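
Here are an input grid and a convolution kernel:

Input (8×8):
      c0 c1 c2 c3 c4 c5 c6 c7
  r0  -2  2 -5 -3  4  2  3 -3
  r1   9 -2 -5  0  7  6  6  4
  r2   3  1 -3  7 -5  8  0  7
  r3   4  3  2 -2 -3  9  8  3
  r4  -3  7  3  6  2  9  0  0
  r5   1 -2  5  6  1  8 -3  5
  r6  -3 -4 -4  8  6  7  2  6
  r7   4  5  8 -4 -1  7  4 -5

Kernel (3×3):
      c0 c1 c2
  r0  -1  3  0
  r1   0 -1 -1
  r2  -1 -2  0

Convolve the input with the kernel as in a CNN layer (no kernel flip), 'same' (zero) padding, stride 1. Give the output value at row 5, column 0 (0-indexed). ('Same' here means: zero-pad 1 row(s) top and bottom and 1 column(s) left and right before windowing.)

The receptive field on the zero-padded input at this output position is [0 -3 7 / 0 1 -2 / 0 -3 -4]. Elementwise product with the kernel and sum: 0·-1 + -3·3 + 1·-1 + -2·-1 + 0·-1 + -3·-2.

-2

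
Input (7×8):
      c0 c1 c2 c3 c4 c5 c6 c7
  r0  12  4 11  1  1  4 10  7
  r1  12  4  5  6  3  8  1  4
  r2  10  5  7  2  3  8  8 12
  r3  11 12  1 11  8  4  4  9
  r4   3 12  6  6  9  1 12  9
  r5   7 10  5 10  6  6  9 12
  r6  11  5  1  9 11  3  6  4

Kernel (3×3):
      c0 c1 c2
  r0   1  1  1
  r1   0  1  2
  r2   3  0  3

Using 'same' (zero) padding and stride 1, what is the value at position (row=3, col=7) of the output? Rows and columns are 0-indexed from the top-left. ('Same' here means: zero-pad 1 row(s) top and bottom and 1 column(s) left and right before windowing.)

The receptive field on the zero-padded input at this output position is [8 12 0 / 4 9 0 / 12 9 0]. Elementwise product with the kernel and sum: 8·1 + 12·1 + 0·1 + 9·1 + 0·2 + 12·3 + 0·3.

65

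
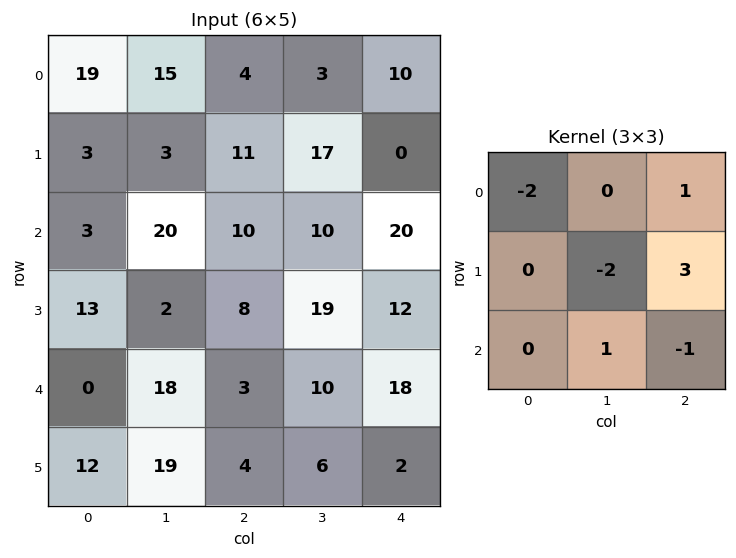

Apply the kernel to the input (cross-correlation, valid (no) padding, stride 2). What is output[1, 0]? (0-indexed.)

39

The receptive field on the input at this output position is [3 20 10 / 13 2 8 / 0 18 3]. Elementwise product with the kernel and sum: 3·-2 + 10·1 + 2·-2 + 8·3 + 18·1 + 3·-1.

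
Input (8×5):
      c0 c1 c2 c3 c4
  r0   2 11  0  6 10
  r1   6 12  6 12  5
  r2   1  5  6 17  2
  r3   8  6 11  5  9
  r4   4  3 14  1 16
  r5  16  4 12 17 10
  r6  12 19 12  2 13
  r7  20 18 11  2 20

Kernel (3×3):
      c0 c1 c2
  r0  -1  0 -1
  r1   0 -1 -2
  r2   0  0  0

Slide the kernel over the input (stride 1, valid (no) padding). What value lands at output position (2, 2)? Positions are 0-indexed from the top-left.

-31

The receptive field on the input at this output position is [6 17 2 / 11 5 9 / 14 1 16]. Elementwise product with the kernel and sum: 6·-1 + 2·-1 + 5·-1 + 9·-2.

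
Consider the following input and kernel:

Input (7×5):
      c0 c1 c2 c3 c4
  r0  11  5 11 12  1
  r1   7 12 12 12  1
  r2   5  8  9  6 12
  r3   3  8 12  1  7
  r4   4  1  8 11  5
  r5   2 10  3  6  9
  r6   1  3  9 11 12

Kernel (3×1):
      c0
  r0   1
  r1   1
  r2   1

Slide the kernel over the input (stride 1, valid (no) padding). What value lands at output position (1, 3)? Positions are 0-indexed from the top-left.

19

The receptive field on the input at this output position is [12 / 6 / 1]. Elementwise product with the kernel and sum: 12·1 + 6·1 + 1·1.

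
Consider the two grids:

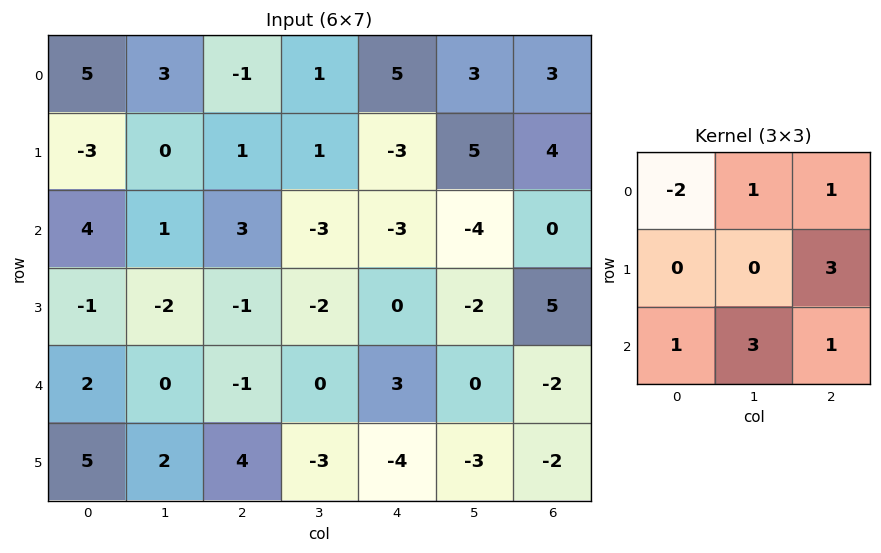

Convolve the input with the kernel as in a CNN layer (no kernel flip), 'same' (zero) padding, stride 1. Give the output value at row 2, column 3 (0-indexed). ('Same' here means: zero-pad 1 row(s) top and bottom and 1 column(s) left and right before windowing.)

-20

The receptive field on the zero-padded input at this output position is [1 1 -3 / 3 -3 -3 / -1 -2 0]. Elementwise product with the kernel and sum: 1·-2 + 1·1 + -3·1 + -3·3 + -1·1 + -2·3 + 0·1.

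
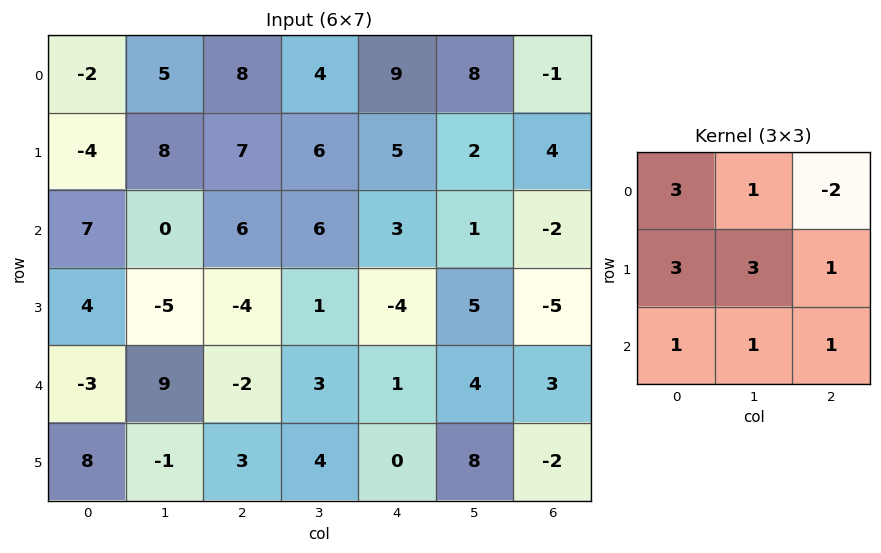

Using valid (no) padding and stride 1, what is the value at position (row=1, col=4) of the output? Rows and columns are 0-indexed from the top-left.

The receptive field on the input at this output position is [5 2 4 / 3 1 -2 / -4 5 -5]. Elementwise product with the kernel and sum: 5·3 + 2·1 + 4·-2 + 3·3 + 1·3 + -2·1 + -4·1 + 5·1 + -5·1.

15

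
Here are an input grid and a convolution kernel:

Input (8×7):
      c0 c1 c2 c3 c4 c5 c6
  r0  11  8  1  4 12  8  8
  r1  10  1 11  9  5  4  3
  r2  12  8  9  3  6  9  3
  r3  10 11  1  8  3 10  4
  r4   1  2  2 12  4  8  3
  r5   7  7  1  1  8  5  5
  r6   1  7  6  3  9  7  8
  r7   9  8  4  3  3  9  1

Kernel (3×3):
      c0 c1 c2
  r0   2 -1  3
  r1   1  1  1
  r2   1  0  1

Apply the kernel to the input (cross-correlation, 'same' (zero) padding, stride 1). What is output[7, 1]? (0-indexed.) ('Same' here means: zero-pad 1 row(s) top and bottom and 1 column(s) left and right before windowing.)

34

The receptive field on the zero-padded input at this output position is [1 7 6 / 9 8 4 / 0 0 0]. Elementwise product with the kernel and sum: 1·2 + 7·-1 + 6·3 + 9·1 + 8·1 + 4·1 + 0·1 + 0·1.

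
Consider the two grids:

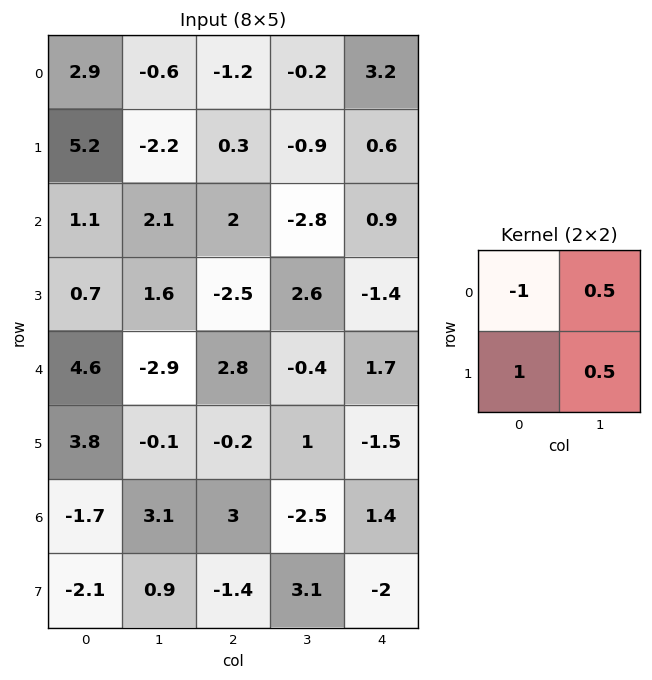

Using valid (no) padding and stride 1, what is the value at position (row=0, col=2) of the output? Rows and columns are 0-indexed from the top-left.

The receptive field on the input at this output position is [-1.2 -0.2 / 0.3 -0.9]. Elementwise product with the kernel and sum: -1.2·-1 + -0.2·0.5 + 0.3·1 + -0.9·0.5.

0.95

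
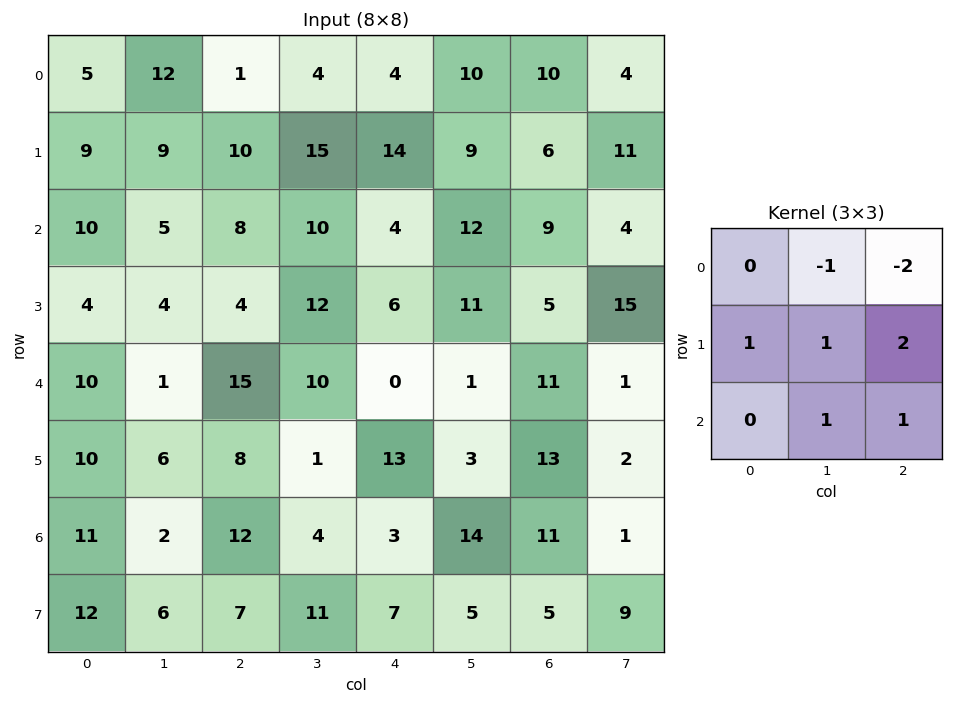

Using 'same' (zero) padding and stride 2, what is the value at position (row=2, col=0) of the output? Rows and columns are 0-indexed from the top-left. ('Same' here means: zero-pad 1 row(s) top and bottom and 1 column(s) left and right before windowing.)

16

The receptive field on the zero-padded input at this output position is [0 4 4 / 0 10 1 / 0 10 6]. Elementwise product with the kernel and sum: 4·-1 + 4·-2 + 0·1 + 10·1 + 1·2 + 10·1 + 6·1.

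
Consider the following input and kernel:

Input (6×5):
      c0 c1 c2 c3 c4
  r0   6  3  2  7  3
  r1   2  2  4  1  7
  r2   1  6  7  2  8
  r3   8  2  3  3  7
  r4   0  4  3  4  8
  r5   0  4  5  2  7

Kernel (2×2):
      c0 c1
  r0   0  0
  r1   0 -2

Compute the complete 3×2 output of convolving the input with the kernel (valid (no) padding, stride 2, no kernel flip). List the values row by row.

-4 -2
-4 -6
-8 -4

Output[0,0]: The receptive field on the input at this output position is [6 3 / 2 2]. Elementwise product with the kernel and sum: 2·-2.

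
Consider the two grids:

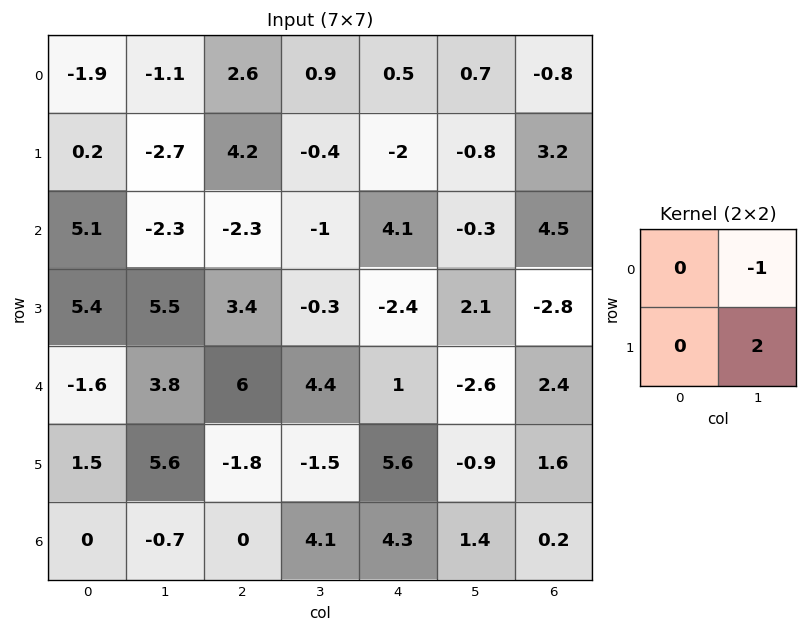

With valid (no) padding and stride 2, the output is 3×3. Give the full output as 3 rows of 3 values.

-4.3 -1.7 -2.3
13.3 0.4 4.5
7.4 -7.4 0.8

Output[0,0]: The receptive field on the input at this output position is [-1.9 -1.1 / 0.2 -2.7]. Elementwise product with the kernel and sum: -1.1·-1 + -2.7·2.
Output[0,1]: The receptive field on the input at this output position is [2.6 0.9 / 4.2 -0.4]. Elementwise product with the kernel and sum: 0.9·-1 + -0.4·2.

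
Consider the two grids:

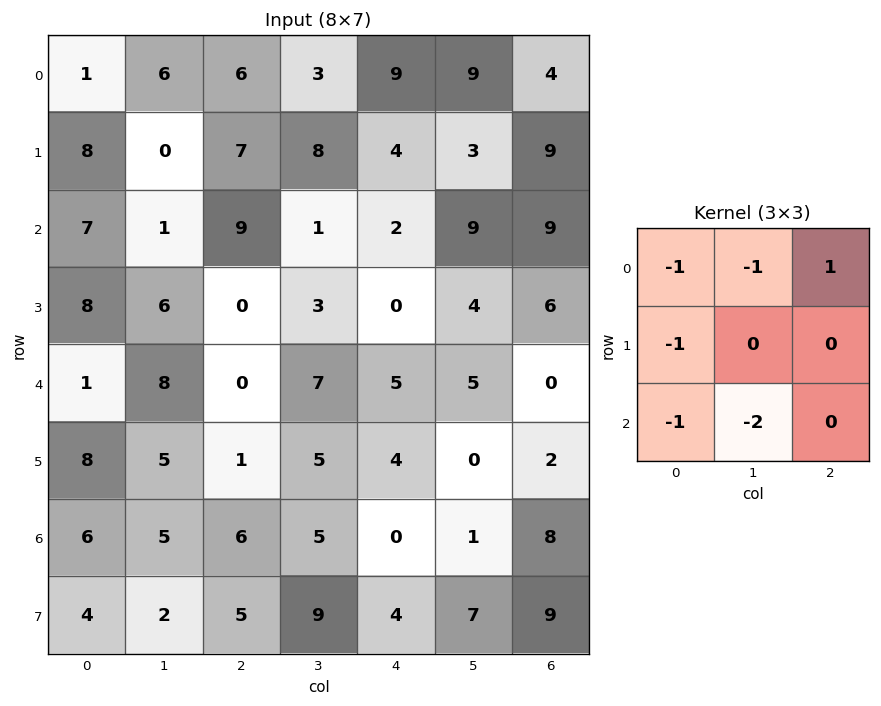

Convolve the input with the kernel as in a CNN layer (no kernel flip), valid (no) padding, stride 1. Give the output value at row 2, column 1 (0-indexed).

The receptive field on the input at this output position is [1 9 1 / 6 0 3 / 8 0 7]. Elementwise product with the kernel and sum: 1·-1 + 9·-1 + 1·1 + 6·-1 + 8·-1 + 0·-2.

-23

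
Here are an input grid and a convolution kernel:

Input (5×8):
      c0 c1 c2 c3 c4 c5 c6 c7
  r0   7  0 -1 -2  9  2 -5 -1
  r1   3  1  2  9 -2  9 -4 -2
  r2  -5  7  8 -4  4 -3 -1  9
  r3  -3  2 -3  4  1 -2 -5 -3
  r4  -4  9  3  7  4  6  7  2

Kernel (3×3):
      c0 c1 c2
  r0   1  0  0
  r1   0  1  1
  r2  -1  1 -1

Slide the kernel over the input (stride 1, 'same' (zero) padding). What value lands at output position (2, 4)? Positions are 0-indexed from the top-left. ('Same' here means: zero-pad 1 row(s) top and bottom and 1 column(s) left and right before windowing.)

9

The receptive field on the zero-padded input at this output position is [9 -2 9 / -4 4 -3 / 4 1 -2]. Elementwise product with the kernel and sum: 9·1 + 4·1 + -3·1 + 4·-1 + 1·1 + -2·-1.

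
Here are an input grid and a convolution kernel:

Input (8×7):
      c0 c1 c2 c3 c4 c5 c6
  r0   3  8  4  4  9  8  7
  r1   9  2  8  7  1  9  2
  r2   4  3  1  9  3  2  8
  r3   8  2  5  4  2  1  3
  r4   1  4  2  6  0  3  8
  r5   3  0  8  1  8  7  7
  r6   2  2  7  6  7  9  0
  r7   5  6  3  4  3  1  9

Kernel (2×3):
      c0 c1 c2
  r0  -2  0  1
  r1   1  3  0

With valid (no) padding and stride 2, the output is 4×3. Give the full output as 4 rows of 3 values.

13 30 17
7 18 7
3 7 37
26 8 -8

Output[0,0]: The receptive field on the input at this output position is [3 8 4 / 9 2 8]. Elementwise product with the kernel and sum: 3·-2 + 4·1 + 9·1 + 2·3.
Output[0,1]: The receptive field on the input at this output position is [4 4 9 / 8 7 1]. Elementwise product with the kernel and sum: 4·-2 + 9·1 + 8·1 + 7·3.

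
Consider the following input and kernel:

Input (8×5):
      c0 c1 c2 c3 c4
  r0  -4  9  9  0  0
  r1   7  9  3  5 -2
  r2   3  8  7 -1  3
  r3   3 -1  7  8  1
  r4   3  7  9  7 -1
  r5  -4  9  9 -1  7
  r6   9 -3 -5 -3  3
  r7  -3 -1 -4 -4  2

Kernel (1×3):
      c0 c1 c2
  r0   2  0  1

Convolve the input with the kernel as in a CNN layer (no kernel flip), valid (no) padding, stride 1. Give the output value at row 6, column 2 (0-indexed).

The receptive field on the input at this output position is [-5 -3 3]. Elementwise product with the kernel and sum: -5·2 + 3·1.

-7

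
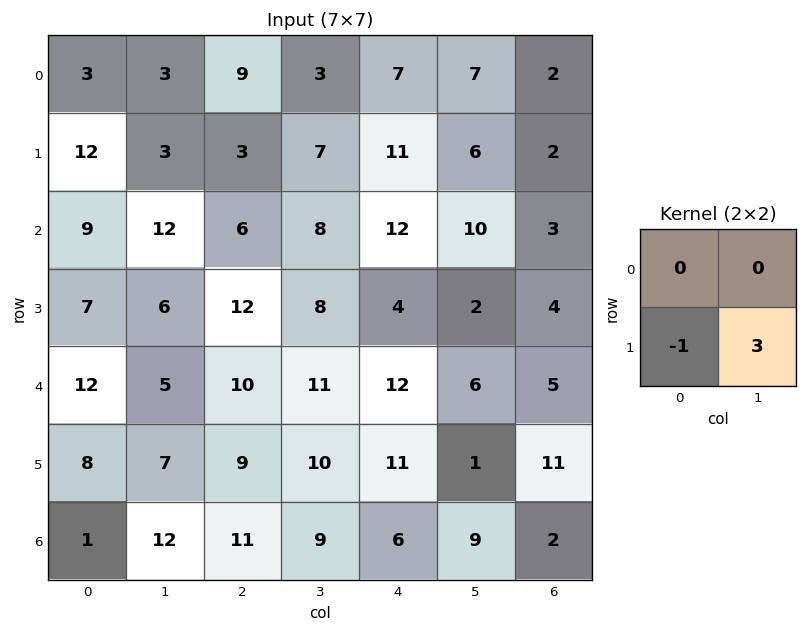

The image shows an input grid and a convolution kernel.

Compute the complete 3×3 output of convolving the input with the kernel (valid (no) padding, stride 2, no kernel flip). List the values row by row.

-3 18 7
11 12 2
13 21 -8

Output[0,0]: The receptive field on the input at this output position is [3 3 / 12 3]. Elementwise product with the kernel and sum: 12·-1 + 3·3.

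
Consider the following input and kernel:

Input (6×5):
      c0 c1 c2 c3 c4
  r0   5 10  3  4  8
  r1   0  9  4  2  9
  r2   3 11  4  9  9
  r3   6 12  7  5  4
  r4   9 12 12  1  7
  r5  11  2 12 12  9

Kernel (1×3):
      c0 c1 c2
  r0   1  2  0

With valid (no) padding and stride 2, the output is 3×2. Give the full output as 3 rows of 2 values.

25 11
25 22
33 14

Output[0,0]: The receptive field on the input at this output position is [5 10 3]. Elementwise product with the kernel and sum: 5·1 + 10·2.
Output[0,1]: The receptive field on the input at this output position is [3 4 8]. Elementwise product with the kernel and sum: 3·1 + 4·2.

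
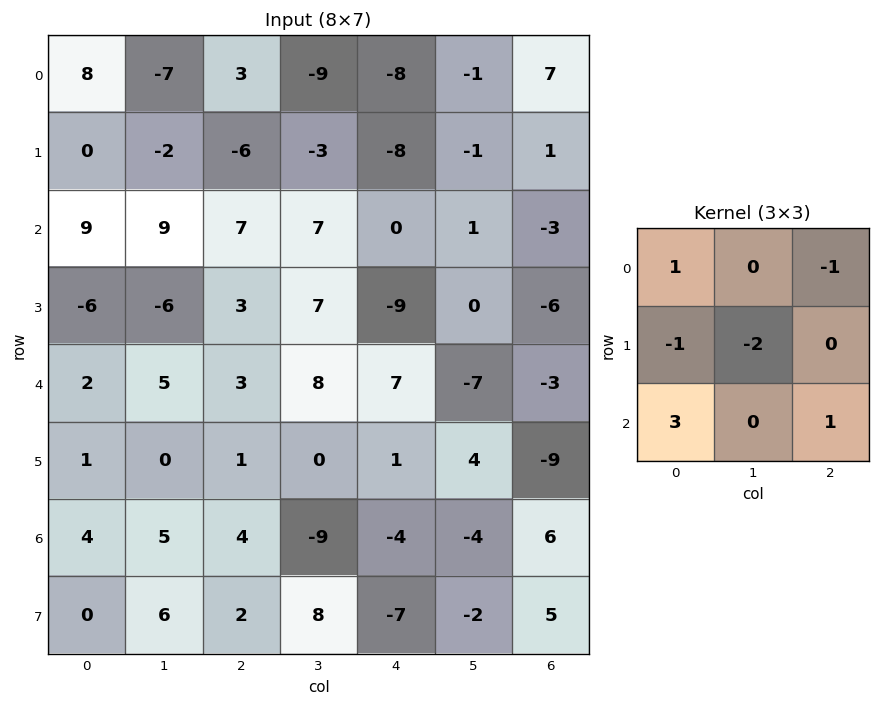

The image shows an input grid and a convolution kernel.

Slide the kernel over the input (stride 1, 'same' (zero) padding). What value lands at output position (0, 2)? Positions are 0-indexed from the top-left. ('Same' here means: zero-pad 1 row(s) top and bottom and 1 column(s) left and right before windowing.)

-8

The receptive field on the zero-padded input at this output position is [0 0 0 / -7 3 -9 / -2 -6 -3]. Elementwise product with the kernel and sum: 0·1 + 0·-1 + -7·-1 + 3·-2 + -2·3 + -3·1.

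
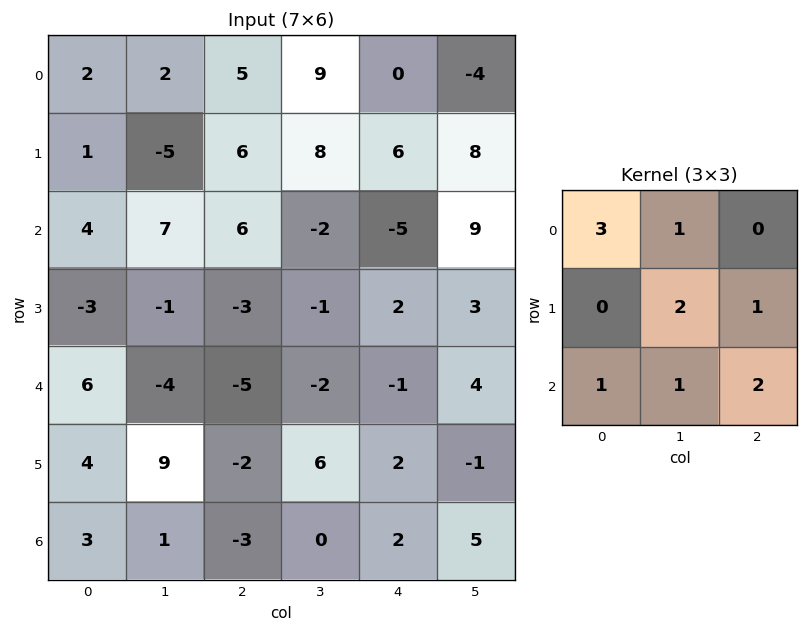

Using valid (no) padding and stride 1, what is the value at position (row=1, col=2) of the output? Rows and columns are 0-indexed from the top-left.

The receptive field on the input at this output position is [6 8 6 / 6 -2 -5 / -3 -1 2]. Elementwise product with the kernel and sum: 6·3 + 8·1 + -2·2 + -5·1 + -3·1 + -1·1 + 2·2.

17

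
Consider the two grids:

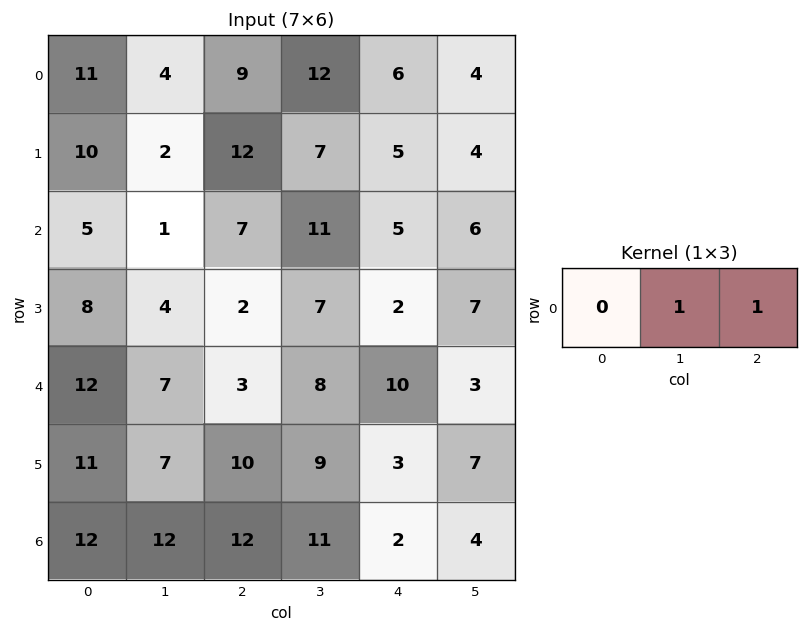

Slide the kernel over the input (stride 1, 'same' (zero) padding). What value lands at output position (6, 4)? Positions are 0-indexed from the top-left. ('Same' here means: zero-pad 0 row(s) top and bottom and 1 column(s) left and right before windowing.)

6

The receptive field on the zero-padded input at this output position is [11 2 4]. Elementwise product with the kernel and sum: 2·1 + 4·1.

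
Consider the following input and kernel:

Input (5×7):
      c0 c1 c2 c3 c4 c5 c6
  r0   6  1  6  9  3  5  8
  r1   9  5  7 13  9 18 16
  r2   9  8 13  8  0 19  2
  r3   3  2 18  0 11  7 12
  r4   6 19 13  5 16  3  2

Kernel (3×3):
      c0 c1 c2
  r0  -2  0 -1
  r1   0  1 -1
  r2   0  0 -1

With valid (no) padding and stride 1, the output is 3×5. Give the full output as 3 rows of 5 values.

Output[0,0]: The receptive field on the input at this output position is [6 1 6 / 9 5 7 / 9 8 13]. Elementwise product with the kernel and sum: 6·-2 + 6·-1 + 5·1 + 7·-1 + 13·-1.

-33 -25 -11 -51 -14
-48 -18 -26 -70 -29
-60 -11 -53 -34 -9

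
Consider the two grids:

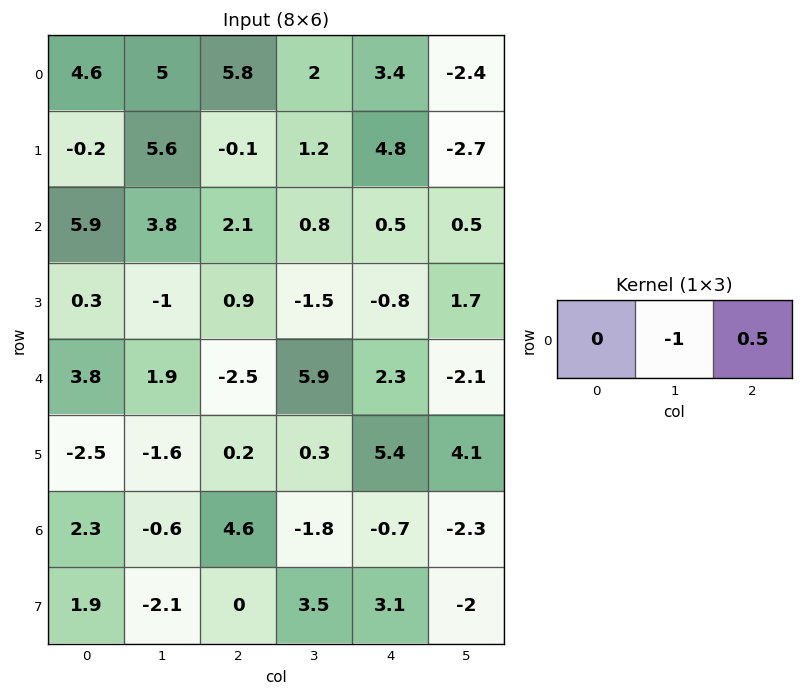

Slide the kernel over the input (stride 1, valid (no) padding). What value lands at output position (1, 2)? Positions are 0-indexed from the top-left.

1.2

The receptive field on the input at this output position is [-0.1 1.2 4.8]. Elementwise product with the kernel and sum: 1.2·-1 + 4.8·0.5.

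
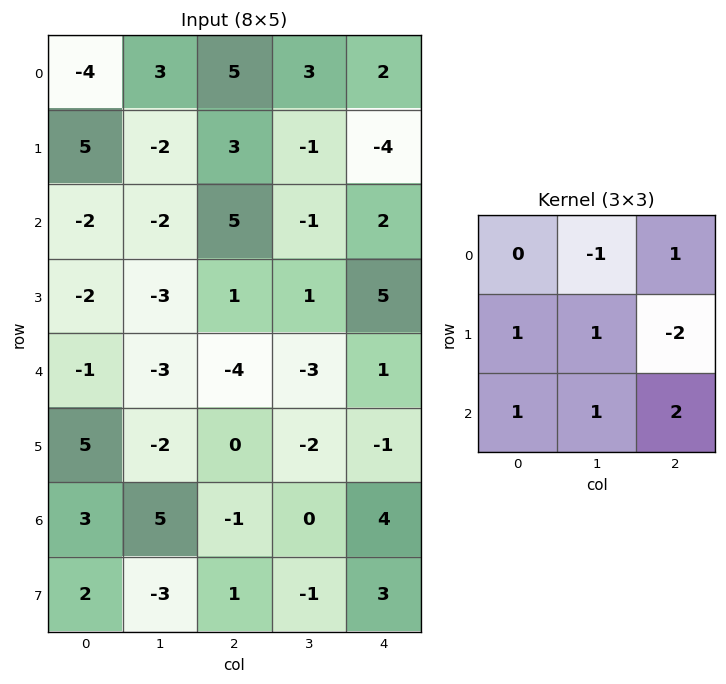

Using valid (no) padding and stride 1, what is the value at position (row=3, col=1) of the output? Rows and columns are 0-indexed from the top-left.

-7

The receptive field on the input at this output position is [-3 1 1 / -3 -4 -3 / -2 0 -2]. Elementwise product with the kernel and sum: 1·-1 + 1·1 + -3·1 + -4·1 + -3·-2 + -2·1 + 0·1 + -2·2.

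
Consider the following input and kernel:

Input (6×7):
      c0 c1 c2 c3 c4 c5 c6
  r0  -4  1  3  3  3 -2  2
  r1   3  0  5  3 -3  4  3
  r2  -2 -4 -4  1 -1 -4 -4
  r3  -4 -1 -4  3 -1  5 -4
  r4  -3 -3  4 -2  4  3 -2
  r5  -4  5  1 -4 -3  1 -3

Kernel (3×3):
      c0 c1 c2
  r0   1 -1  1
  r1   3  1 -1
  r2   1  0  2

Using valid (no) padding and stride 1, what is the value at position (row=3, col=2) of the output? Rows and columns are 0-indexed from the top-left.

The receptive field on the input at this output position is [-4 3 -1 / 4 -2 4 / 1 -4 -3]. Elementwise product with the kernel and sum: -4·1 + 3·-1 + -1·1 + 4·3 + -2·1 + 4·-1 + 1·1 + -3·2.

-7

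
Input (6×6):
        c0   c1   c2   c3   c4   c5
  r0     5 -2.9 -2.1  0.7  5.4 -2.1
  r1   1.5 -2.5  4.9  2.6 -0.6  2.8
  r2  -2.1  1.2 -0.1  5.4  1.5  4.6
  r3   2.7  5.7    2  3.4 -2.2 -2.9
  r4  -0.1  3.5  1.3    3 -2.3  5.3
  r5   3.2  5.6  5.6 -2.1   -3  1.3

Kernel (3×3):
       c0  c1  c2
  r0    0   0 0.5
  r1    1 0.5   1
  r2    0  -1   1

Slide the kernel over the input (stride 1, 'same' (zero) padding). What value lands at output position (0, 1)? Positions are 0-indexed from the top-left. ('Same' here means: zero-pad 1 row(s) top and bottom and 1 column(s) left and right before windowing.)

8.85

The receptive field on the zero-padded input at this output position is [0 0 0 / 5 -2.9 -2.1 / 1.5 -2.5 4.9]. Elementwise product with the kernel and sum: 0·0.5 + 5·1 + -2.9·0.5 + -2.1·1 + -2.5·-1 + 4.9·1.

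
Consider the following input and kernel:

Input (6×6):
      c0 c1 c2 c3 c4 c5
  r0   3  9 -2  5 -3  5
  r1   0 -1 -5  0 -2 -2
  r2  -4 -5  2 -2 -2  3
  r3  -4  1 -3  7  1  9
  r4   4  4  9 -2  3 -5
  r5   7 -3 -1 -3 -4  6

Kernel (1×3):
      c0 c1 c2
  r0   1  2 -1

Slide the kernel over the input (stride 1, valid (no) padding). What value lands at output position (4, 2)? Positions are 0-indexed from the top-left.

2

The receptive field on the input at this output position is [9 -2 3]. Elementwise product with the kernel and sum: 9·1 + -2·2 + 3·-1.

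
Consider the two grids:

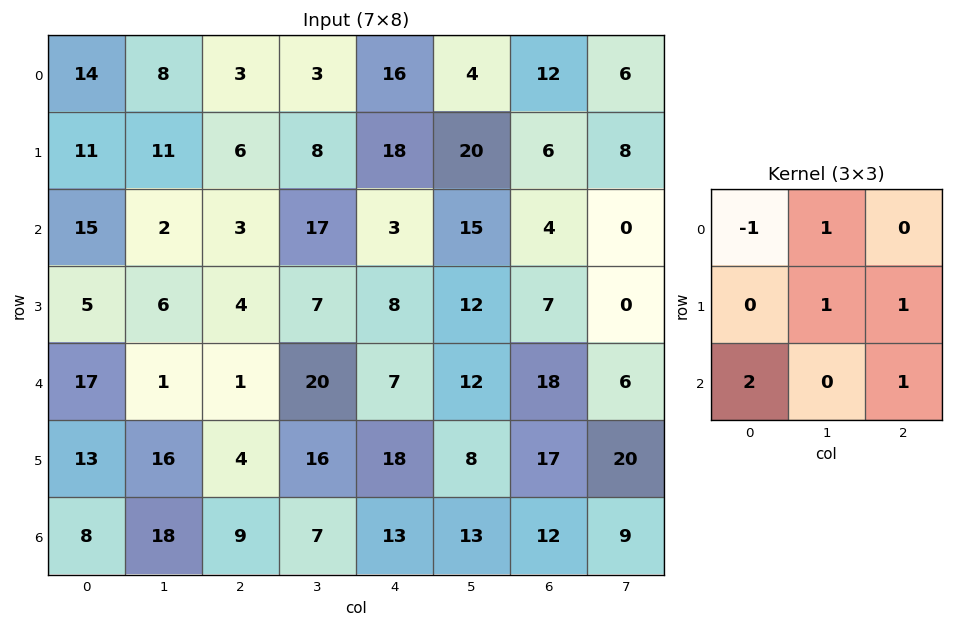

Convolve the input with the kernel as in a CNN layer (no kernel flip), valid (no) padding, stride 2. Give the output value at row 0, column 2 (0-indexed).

The receptive field on the input at this output position is [16 4 12 / 18 20 6 / 3 15 4]. Elementwise product with the kernel and sum: 16·-1 + 4·1 + 20·1 + 6·1 + 3·2 + 4·1.

24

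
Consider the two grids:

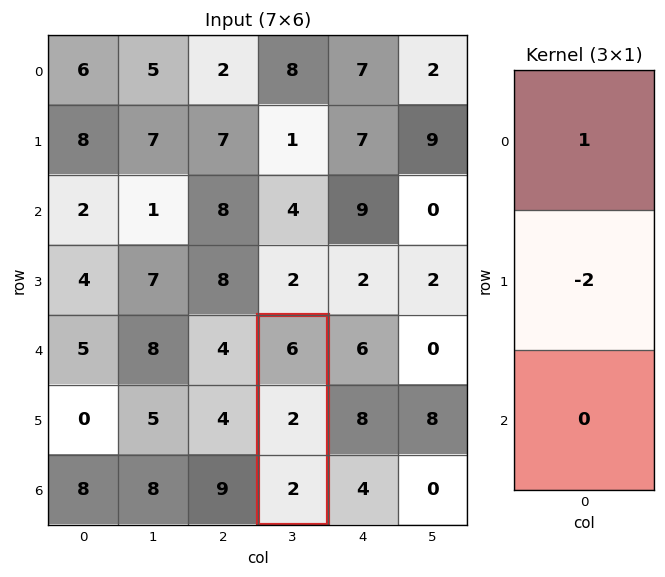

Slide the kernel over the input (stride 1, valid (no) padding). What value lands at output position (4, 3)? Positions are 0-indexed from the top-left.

The receptive field on the input at this output position is [6 / 2 / 2]. Elementwise product with the kernel and sum: 6·1 + 2·-2.

2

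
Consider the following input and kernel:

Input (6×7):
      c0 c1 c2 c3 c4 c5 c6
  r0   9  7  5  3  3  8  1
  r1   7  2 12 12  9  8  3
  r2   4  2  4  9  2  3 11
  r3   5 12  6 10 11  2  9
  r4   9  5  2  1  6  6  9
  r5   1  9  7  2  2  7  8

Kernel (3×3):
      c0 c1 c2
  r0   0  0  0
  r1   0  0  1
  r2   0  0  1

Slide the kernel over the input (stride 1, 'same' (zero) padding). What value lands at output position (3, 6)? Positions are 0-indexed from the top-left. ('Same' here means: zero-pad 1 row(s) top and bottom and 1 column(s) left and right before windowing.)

The receptive field on the zero-padded input at this output position is [3 11 0 / 2 9 0 / 6 9 0]. Elementwise product with the kernel and sum: 0·1 + 0·1.

0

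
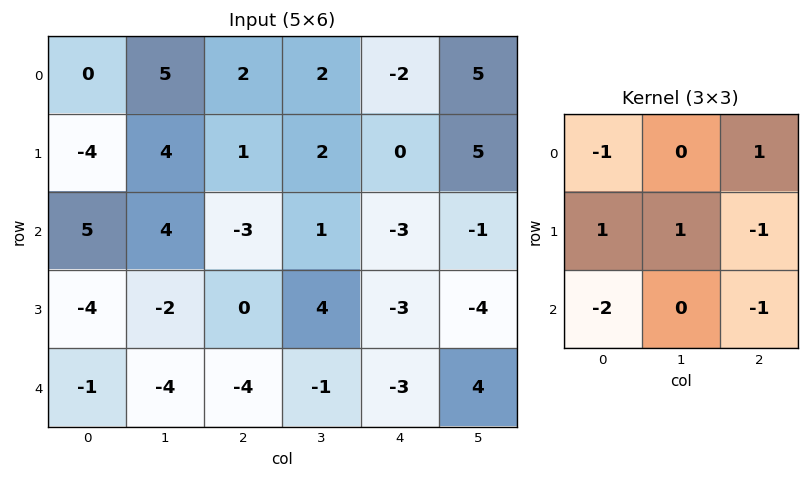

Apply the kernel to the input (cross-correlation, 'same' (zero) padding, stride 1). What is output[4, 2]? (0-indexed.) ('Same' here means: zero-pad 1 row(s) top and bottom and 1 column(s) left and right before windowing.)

The receptive field on the zero-padded input at this output position is [-2 0 4 / -4 -4 -1 / 0 0 0]. Elementwise product with the kernel and sum: -2·-1 + 4·1 + -4·1 + -4·1 + -1·-1 + 0·-2 + 0·-1.

-1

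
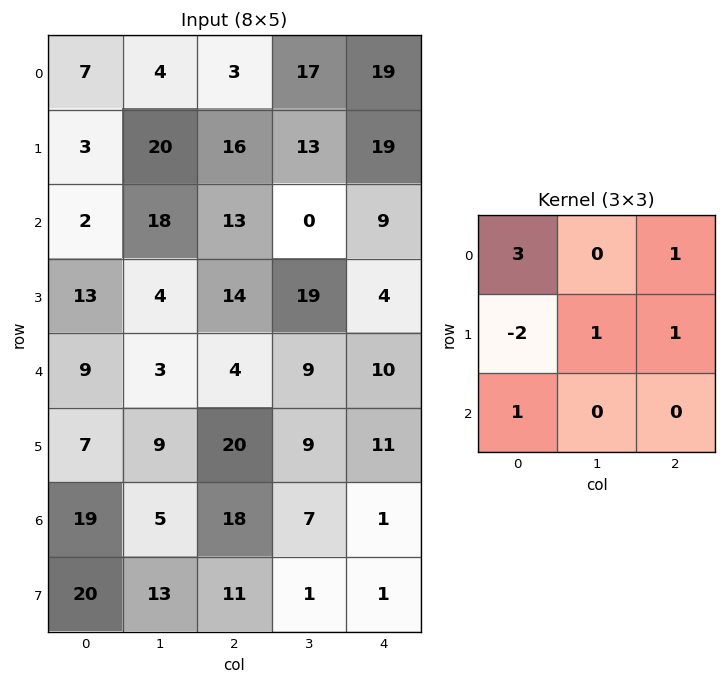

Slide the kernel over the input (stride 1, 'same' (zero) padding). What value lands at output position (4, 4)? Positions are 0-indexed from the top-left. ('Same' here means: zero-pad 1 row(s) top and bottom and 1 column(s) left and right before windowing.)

58

The receptive field on the zero-padded input at this output position is [19 4 0 / 9 10 0 / 9 11 0]. Elementwise product with the kernel and sum: 19·3 + 0·1 + 9·-2 + 10·1 + 0·1 + 9·1.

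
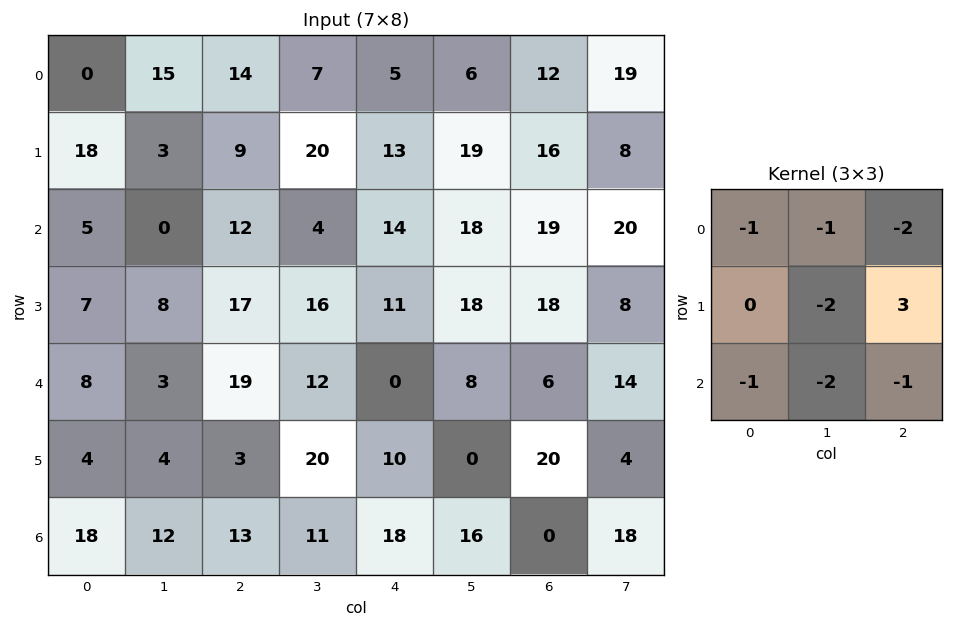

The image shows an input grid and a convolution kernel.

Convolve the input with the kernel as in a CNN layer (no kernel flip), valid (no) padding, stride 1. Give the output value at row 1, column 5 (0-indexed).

-91

The receptive field on the input at this output position is [19 16 8 / 18 19 20 / 18 18 8]. Elementwise product with the kernel and sum: 19·-1 + 16·-1 + 8·-2 + 19·-2 + 20·3 + 18·-1 + 18·-2 + 8·-1.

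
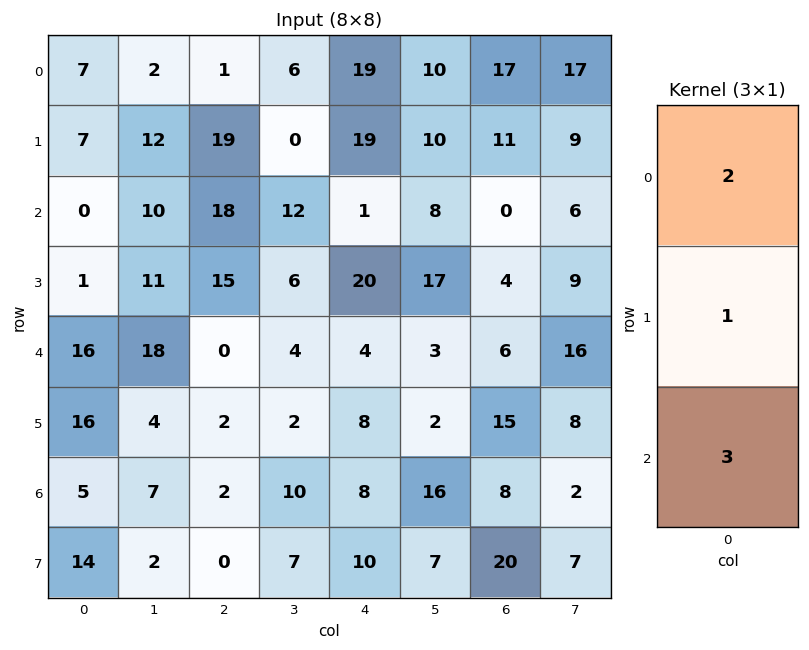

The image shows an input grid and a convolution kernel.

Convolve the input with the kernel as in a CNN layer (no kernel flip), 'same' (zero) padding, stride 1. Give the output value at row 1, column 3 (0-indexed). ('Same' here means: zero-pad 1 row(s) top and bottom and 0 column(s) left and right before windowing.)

The receptive field on the zero-padded input at this output position is [6 / 0 / 12]. Elementwise product with the kernel and sum: 6·2 + 0·1 + 12·3.

48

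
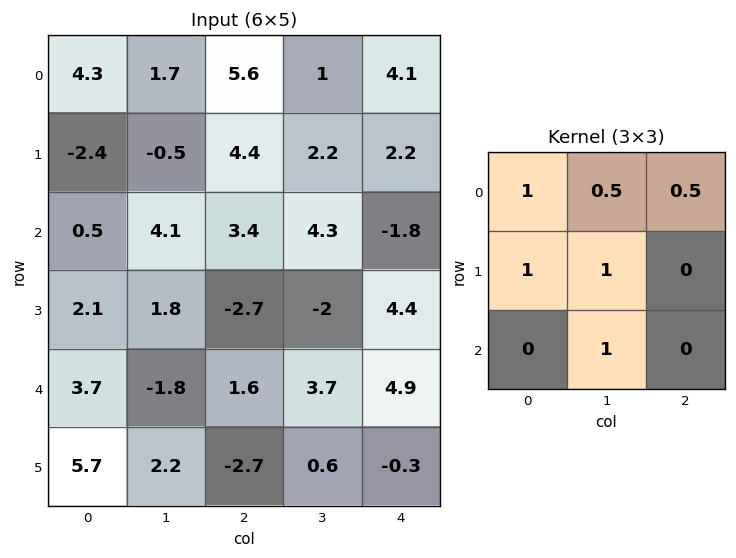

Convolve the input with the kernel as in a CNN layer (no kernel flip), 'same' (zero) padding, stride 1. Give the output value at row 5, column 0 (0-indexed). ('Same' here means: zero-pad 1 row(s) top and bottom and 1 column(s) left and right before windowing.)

6.65

The receptive field on the zero-padded input at this output position is [0 3.7 -1.8 / 0 5.7 2.2 / 0 0 0]. Elementwise product with the kernel and sum: 0·1 + 3.7·0.5 + -1.8·0.5 + 0·1 + 5.7·1 + 0·1.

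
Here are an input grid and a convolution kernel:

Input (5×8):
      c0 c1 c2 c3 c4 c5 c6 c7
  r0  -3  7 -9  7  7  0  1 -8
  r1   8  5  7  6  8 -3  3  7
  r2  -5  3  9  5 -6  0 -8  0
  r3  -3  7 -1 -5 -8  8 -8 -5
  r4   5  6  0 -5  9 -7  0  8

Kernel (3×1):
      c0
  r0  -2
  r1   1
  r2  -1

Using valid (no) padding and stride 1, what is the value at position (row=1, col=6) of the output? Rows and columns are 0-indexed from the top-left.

-6

The receptive field on the input at this output position is [3 / -8 / -8]. Elementwise product with the kernel and sum: 3·-2 + -8·1 + -8·-1.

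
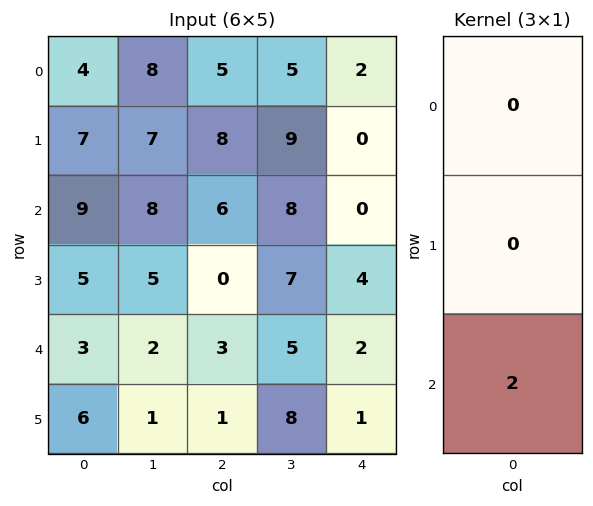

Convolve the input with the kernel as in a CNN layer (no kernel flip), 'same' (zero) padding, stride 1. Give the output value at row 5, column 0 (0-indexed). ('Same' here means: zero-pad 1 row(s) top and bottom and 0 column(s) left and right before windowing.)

The receptive field on the zero-padded input at this output position is [3 / 6 / 0]. Elementwise product with the kernel and sum: 0·2.

0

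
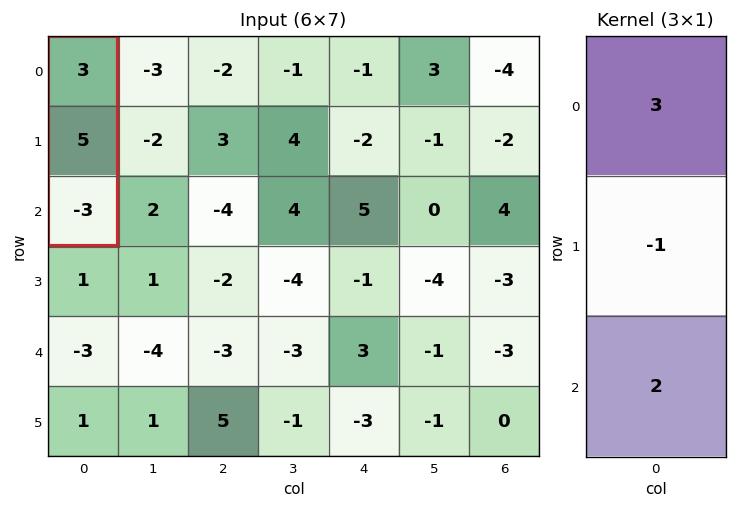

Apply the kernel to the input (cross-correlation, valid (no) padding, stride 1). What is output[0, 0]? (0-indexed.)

-2

The receptive field on the input at this output position is [3 / 5 / -3]. Elementwise product with the kernel and sum: 3·3 + 5·-1 + -3·2.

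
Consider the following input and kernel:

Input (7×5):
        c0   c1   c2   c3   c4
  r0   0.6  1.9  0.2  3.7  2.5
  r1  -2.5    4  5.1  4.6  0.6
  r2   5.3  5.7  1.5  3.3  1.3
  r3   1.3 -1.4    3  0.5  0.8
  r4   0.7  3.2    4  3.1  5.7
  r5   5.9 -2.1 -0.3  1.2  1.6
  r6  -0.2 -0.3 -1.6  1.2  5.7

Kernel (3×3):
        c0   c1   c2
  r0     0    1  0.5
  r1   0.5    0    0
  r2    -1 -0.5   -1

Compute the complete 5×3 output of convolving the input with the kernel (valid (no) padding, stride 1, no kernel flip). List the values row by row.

Output[0,0]: The receptive field on the input at this output position is [0.6 1.9 0.2 / -2.5 4 5.1 / 5.3 5.7 1.5]. Elementwise product with the kernel and sum: 1.9·1 + 0.2·0.5 + -2.5·0.5 + 5.3·-1 + 5.7·-0.5 + 1.5·-1.

-8.9 -5.7 3.05
5.6 9.65 1.6
0.8 -5.85 -5.8
-4.1 5.9 1
10.1 4.4 1.1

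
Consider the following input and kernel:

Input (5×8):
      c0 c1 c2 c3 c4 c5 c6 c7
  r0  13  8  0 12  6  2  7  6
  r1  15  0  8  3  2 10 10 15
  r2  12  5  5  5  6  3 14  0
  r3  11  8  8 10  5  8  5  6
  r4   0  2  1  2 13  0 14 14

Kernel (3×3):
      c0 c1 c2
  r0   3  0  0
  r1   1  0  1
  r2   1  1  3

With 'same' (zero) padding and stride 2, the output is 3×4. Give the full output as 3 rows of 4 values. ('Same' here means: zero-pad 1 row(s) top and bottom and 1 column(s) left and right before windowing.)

Output[0,0]: The receptive field on the zero-padded input at this output position is [0 0 0 / 0 13 8 / 0 15 0]. Elementwise product with the kernel and sum: 0·3 + 0·1 + 8·1 + 0·1 + 15·1 + 0·3.
Output[0,1]: The receptive field on the zero-padded input at this output position is [0 0 0 / 8 0 12 / 0 8 3]. Elementwise product with the kernel and sum: 0·3 + 8·1 + 12·1 + 0·1 + 8·1 + 3·3.

23 37 49 73
40 56 56 64
2 28 32 38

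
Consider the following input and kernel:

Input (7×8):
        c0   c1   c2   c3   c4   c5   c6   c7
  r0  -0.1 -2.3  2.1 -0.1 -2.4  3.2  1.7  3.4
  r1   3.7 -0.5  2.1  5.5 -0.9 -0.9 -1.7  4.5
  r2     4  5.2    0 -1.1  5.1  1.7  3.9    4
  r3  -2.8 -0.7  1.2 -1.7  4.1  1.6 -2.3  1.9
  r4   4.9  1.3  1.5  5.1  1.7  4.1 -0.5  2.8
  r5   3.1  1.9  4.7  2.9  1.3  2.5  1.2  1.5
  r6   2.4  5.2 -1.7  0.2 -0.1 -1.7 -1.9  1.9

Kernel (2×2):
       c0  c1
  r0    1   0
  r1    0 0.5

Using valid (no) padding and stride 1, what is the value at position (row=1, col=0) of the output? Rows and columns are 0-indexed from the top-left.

6.3

The receptive field on the input at this output position is [3.7 -0.5 / 4 5.2]. Elementwise product with the kernel and sum: 3.7·1 + 5.2·0.5.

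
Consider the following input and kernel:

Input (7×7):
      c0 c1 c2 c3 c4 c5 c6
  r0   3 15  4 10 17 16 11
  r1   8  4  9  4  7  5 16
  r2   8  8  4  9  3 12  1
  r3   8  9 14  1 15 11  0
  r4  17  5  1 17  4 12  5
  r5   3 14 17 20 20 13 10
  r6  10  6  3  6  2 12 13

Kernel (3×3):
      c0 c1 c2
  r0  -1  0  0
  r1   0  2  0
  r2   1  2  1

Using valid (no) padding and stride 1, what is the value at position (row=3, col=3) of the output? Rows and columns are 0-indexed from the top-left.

The receptive field on the input at this output position is [1 15 11 / 17 4 12 / 20 20 13]. Elementwise product with the kernel and sum: 1·-1 + 4·2 + 20·1 + 20·2 + 13·1.

80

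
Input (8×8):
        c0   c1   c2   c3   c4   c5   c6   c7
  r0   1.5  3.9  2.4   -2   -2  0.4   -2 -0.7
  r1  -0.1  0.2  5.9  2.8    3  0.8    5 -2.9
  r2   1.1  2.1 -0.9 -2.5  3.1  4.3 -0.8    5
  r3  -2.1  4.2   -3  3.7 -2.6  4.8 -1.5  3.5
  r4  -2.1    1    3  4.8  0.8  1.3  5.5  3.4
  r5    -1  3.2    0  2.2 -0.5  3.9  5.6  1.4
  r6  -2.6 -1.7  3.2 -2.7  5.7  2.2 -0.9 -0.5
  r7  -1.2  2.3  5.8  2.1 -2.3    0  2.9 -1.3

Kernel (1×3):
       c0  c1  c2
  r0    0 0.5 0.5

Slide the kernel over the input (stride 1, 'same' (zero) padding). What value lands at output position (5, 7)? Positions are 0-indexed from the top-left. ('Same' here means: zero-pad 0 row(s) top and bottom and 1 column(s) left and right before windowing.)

The receptive field on the zero-padded input at this output position is [5.6 1.4 0]. Elementwise product with the kernel and sum: 1.4·0.5 + 0·0.5.

0.7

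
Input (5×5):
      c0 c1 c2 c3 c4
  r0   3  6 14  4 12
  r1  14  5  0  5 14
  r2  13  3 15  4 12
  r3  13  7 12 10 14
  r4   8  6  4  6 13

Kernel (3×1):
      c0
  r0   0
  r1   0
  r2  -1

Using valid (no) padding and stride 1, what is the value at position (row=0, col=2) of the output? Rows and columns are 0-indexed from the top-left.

-15

The receptive field on the input at this output position is [14 / 0 / 15]. Elementwise product with the kernel and sum: 15·-1.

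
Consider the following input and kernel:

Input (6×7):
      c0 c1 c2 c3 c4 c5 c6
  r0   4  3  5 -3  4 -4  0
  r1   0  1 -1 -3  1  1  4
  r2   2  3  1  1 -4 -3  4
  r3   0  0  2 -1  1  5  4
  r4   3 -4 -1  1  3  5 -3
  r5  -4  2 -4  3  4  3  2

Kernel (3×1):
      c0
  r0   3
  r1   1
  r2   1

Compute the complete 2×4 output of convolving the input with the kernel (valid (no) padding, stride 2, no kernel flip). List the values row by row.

Output[0,0]: The receptive field on the input at this output position is [4 / 0 / 2]. Elementwise product with the kernel and sum: 4·3 + 0·1 + 2·1.

14 15 9 8
9 4 -8 13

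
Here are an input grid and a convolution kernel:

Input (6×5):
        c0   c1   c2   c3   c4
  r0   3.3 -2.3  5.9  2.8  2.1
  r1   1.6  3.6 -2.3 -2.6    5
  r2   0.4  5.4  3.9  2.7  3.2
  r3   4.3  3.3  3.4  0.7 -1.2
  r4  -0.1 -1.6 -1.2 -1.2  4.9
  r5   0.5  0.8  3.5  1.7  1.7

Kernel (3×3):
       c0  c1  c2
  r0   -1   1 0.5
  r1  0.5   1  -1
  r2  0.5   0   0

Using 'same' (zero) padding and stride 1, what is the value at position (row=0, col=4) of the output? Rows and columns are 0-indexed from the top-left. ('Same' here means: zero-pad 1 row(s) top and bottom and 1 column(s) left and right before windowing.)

The receptive field on the zero-padded input at this output position is [0 0 0 / 2.8 2.1 0 / -2.6 5 0]. Elementwise product with the kernel and sum: 0·-1 + 0·1 + 0·0.5 + 2.8·0.5 + 2.1·1 + 0·-1 + -2.6·0.5.

2.2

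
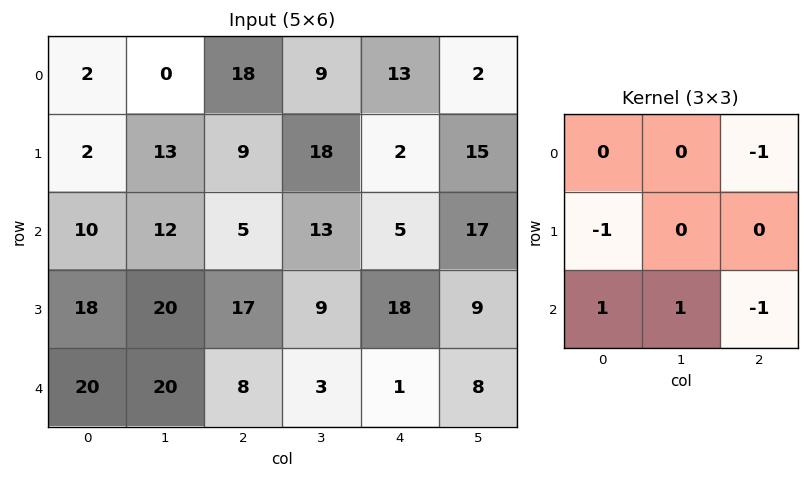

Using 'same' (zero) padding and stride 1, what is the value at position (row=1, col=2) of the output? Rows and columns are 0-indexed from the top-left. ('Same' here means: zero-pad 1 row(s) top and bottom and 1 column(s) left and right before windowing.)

The receptive field on the zero-padded input at this output position is [0 18 9 / 13 9 18 / 12 5 13]. Elementwise product with the kernel and sum: 9·-1 + 13·-1 + 12·1 + 5·1 + 13·-1.

-18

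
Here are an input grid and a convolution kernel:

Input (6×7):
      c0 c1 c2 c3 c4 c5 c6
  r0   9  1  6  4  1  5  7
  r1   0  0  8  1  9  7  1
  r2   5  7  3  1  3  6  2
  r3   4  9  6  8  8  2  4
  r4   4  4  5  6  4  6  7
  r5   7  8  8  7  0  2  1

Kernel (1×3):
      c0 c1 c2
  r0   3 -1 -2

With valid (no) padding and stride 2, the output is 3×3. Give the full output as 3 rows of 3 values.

14 12 -16
2 2 -1
-2 1 -8

Output[0,0]: The receptive field on the input at this output position is [9 1 6]. Elementwise product with the kernel and sum: 9·3 + 1·-1 + 6·-2.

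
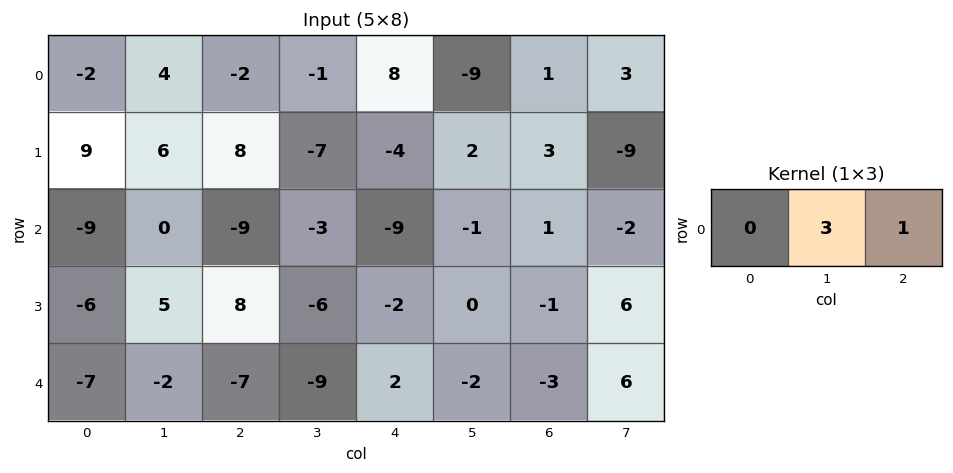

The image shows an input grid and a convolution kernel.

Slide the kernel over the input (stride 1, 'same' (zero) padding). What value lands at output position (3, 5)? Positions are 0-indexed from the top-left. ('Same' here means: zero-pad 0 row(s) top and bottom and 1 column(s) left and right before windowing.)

-1

The receptive field on the zero-padded input at this output position is [-2 0 -1]. Elementwise product with the kernel and sum: 0·3 + -1·1.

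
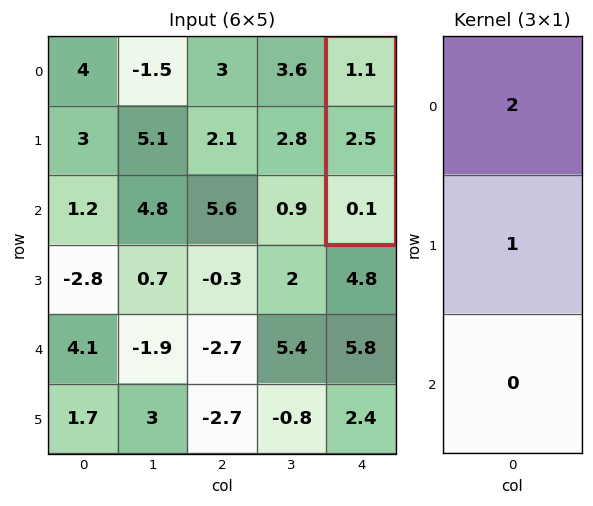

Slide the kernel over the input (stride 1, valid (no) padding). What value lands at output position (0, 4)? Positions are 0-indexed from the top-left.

The receptive field on the input at this output position is [1.1 / 2.5 / 0.1]. Elementwise product with the kernel and sum: 1.1·2 + 2.5·1.

4.7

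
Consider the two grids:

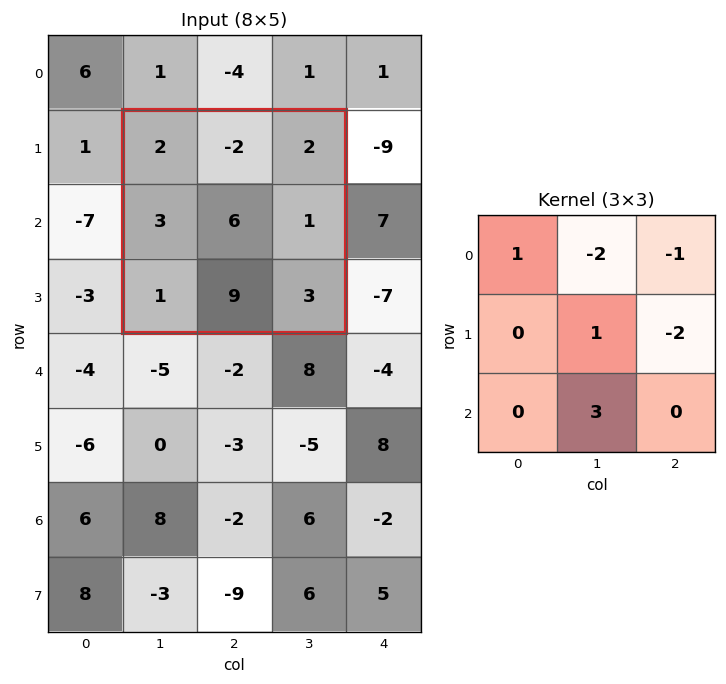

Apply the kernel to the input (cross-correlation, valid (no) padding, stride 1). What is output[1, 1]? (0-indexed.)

35

The receptive field on the input at this output position is [2 -2 2 / 3 6 1 / 1 9 3]. Elementwise product with the kernel and sum: 2·1 + -2·-2 + 2·-1 + 6·1 + 1·-2 + 9·3.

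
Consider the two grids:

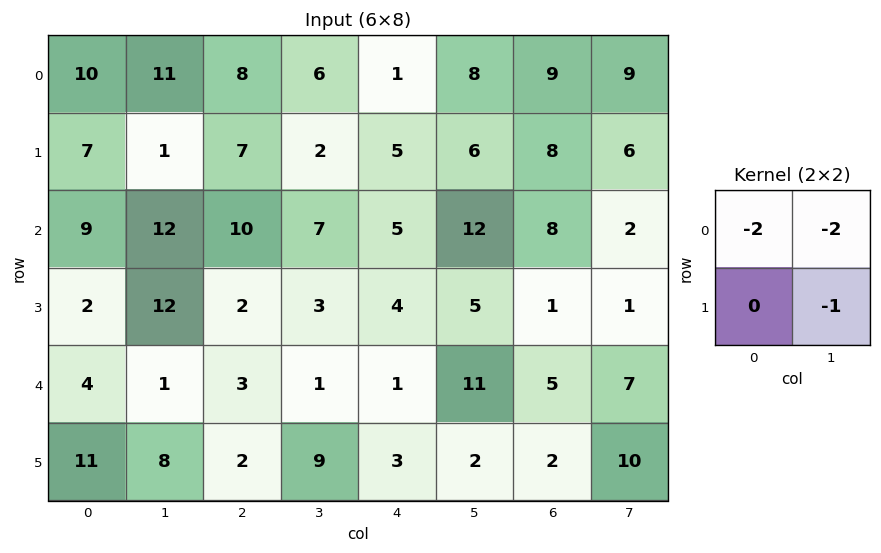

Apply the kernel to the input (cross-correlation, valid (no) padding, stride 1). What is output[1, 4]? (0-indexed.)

The receptive field on the input at this output position is [5 6 / 5 12]. Elementwise product with the kernel and sum: 5·-2 + 6·-2 + 12·-1.

-34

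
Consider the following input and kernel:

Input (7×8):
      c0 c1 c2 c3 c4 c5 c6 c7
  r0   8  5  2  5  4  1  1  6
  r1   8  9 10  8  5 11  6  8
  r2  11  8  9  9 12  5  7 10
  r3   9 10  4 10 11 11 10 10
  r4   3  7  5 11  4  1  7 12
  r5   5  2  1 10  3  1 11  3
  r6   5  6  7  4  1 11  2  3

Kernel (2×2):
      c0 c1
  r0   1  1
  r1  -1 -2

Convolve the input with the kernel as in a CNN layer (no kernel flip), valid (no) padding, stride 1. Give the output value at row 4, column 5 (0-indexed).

-15

The receptive field on the input at this output position is [1 7 / 1 11]. Elementwise product with the kernel and sum: 1·1 + 7·1 + 1·-1 + 11·-2.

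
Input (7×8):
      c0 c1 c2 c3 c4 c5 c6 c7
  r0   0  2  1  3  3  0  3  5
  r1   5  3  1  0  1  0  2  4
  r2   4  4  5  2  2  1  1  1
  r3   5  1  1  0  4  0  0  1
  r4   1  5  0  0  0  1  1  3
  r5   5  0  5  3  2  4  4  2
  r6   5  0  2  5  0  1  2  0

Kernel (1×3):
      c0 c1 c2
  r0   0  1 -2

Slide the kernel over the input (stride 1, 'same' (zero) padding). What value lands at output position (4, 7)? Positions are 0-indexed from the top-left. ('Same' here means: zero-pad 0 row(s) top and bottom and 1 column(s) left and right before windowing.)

The receptive field on the zero-padded input at this output position is [1 3 0]. Elementwise product with the kernel and sum: 3·1 + 0·-2.

3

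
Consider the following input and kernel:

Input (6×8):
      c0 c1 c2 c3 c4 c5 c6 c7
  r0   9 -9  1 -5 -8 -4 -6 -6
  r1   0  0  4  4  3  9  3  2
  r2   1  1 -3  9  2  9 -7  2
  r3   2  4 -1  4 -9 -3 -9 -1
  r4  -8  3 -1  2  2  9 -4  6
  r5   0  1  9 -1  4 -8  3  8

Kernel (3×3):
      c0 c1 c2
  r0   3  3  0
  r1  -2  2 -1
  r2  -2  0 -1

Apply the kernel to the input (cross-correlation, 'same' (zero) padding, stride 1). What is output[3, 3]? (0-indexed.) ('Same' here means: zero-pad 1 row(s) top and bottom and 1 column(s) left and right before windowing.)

37

The receptive field on the zero-padded input at this output position is [-3 9 2 / -1 4 -9 / -1 2 2]. Elementwise product with the kernel and sum: -3·3 + 9·3 + -1·-2 + 4·2 + -9·-1 + -1·-2 + 2·-1.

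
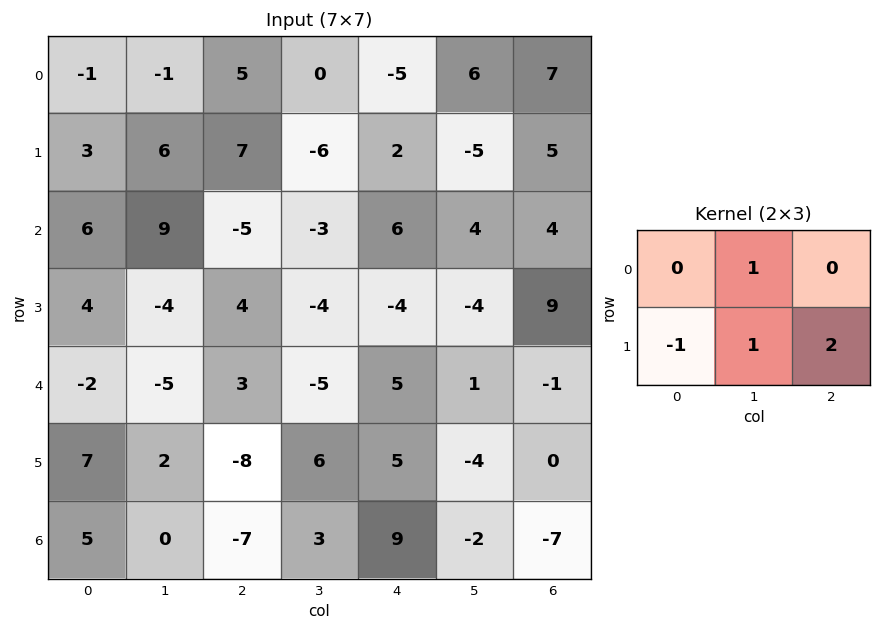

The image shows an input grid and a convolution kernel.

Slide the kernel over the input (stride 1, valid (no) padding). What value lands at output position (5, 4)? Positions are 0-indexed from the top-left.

-29

The receptive field on the input at this output position is [5 -4 0 / 9 -2 -7]. Elementwise product with the kernel and sum: -4·1 + 9·-1 + -2·1 + -7·2.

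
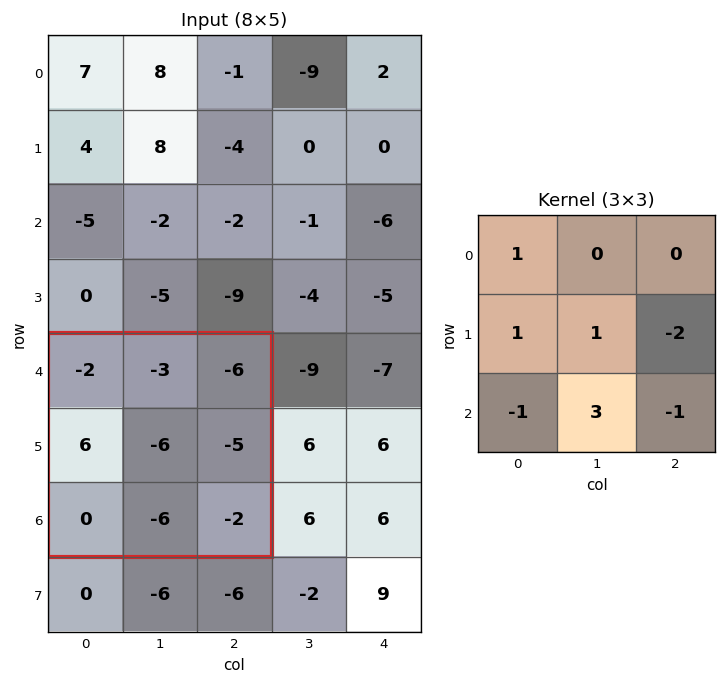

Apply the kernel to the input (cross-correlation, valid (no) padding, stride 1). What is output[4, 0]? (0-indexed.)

The receptive field on the input at this output position is [-2 -3 -6 / 6 -6 -5 / 0 -6 -2]. Elementwise product with the kernel and sum: -2·1 + 6·1 + -6·1 + -5·-2 + 0·-1 + -6·3 + -2·-1.

-8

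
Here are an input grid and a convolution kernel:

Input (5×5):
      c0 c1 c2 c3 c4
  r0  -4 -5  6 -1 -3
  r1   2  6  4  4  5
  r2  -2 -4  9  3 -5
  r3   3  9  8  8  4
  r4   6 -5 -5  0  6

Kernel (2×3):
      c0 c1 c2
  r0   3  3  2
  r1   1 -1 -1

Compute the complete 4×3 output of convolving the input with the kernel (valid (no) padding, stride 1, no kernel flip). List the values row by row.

-23 -1 4
25 22 45
-14 14 22
68 67 45

Output[0,0]: The receptive field on the input at this output position is [-4 -5 6 / 2 6 4]. Elementwise product with the kernel and sum: -4·3 + -5·3 + 6·2 + 2·1 + 6·-1 + 4·-1.
Output[0,1]: The receptive field on the input at this output position is [-5 6 -1 / 6 4 4]. Elementwise product with the kernel and sum: -5·3 + 6·3 + -1·2 + 6·1 + 4·-1 + 4·-1.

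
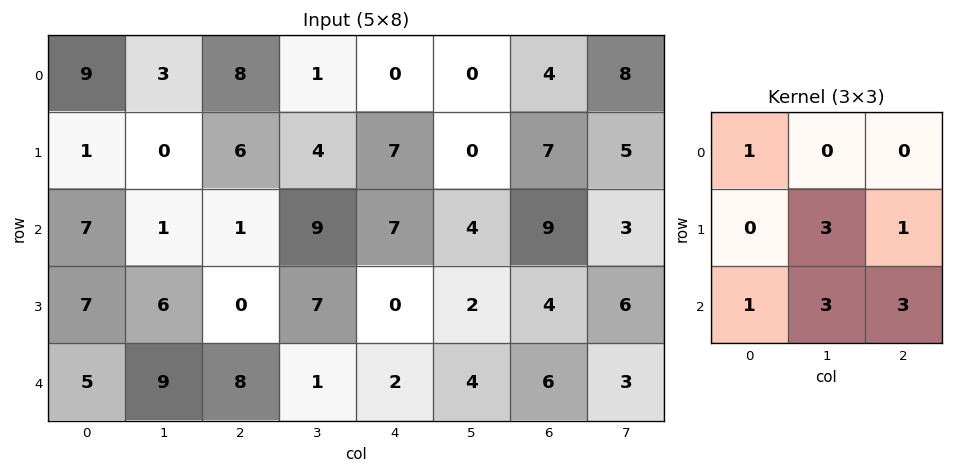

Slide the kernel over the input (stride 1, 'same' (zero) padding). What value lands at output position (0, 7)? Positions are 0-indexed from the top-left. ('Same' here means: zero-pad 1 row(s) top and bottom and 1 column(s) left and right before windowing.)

The receptive field on the zero-padded input at this output position is [0 0 0 / 4 8 0 / 7 5 0]. Elementwise product with the kernel and sum: 0·1 + 8·3 + 0·1 + 7·1 + 5·3 + 0·3.

46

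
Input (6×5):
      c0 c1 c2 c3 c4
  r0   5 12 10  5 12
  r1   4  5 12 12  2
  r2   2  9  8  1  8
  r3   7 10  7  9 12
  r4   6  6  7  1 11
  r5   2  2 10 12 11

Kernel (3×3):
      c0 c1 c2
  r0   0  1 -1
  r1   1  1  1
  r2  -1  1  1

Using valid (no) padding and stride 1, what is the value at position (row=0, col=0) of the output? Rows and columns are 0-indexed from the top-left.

38

The receptive field on the input at this output position is [5 12 10 / 4 5 12 / 2 9 8]. Elementwise product with the kernel and sum: 12·1 + 10·-1 + 4·1 + 5·1 + 12·1 + 2·-1 + 9·1 + 8·1.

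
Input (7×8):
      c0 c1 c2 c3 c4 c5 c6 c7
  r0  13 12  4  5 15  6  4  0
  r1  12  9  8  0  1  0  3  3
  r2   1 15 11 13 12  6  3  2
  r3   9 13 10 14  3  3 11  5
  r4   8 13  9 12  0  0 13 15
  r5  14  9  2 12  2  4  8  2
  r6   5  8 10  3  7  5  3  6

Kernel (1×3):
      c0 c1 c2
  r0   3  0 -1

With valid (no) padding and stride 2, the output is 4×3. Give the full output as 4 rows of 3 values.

35 -3 41
-8 21 33
15 27 -13
5 23 18

Output[0,0]: The receptive field on the input at this output position is [13 12 4]. Elementwise product with the kernel and sum: 13·3 + 4·-1.
Output[0,1]: The receptive field on the input at this output position is [4 5 15]. Elementwise product with the kernel and sum: 4·3 + 15·-1.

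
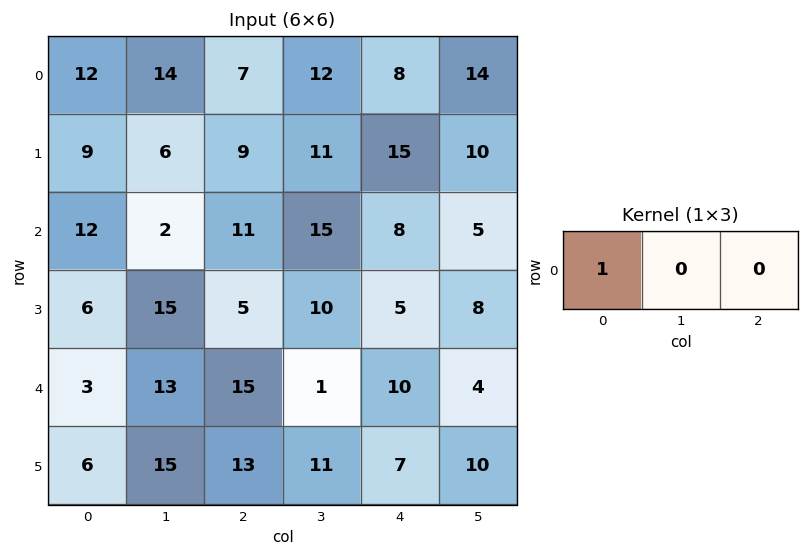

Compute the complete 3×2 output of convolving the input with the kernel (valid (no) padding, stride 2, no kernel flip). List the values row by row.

12 7
12 11
3 15

Output[0,0]: The receptive field on the input at this output position is [12 14 7]. Elementwise product with the kernel and sum: 12·1.
Output[0,1]: The receptive field on the input at this output position is [7 12 8]. Elementwise product with the kernel and sum: 7·1.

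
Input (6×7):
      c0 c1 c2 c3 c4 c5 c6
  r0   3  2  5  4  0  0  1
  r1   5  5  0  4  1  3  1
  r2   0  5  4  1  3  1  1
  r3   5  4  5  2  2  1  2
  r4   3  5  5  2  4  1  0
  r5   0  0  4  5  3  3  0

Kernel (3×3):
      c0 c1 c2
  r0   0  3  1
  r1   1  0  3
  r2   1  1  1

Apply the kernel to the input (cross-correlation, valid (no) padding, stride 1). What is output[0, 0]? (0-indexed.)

25

The receptive field on the input at this output position is [3 2 5 / 5 5 0 / 0 5 4]. Elementwise product with the kernel and sum: 2·3 + 5·1 + 5·1 + 0·3 + 0·1 + 5·1 + 4·1.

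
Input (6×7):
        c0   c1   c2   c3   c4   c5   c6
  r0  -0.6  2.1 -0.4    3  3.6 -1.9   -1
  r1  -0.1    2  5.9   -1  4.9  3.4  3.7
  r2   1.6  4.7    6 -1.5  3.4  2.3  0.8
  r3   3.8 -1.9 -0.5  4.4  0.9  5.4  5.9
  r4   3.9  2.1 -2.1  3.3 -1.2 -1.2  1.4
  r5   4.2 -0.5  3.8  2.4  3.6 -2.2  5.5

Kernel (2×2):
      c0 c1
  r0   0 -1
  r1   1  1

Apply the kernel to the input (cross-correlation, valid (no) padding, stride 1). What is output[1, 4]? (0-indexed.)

2.3

The receptive field on the input at this output position is [4.9 3.4 / 3.4 2.3]. Elementwise product with the kernel and sum: 3.4·-1 + 3.4·1 + 2.3·1.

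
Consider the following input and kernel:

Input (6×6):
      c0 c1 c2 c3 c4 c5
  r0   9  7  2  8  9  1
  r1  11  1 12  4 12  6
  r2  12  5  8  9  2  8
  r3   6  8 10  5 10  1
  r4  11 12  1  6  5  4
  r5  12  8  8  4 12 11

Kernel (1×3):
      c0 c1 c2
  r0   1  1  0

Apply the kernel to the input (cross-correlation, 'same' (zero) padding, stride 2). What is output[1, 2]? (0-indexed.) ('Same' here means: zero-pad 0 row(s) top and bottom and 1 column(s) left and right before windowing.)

The receptive field on the zero-padded input at this output position is [9 2 8]. Elementwise product with the kernel and sum: 9·1 + 2·1.

11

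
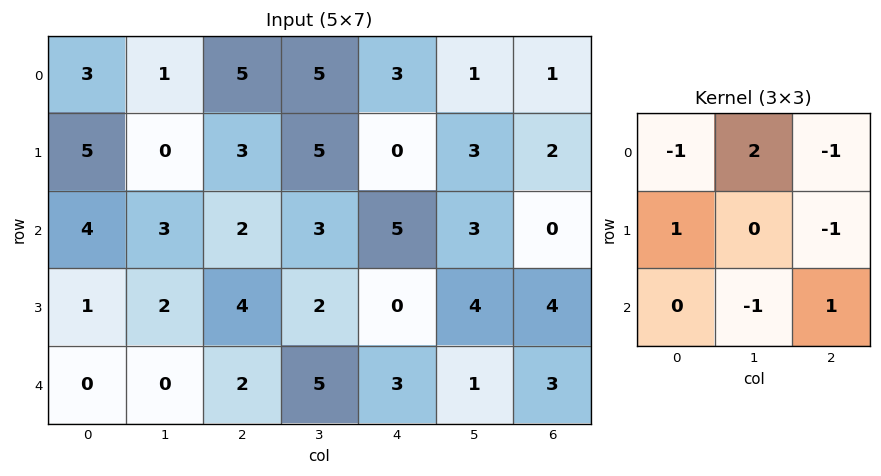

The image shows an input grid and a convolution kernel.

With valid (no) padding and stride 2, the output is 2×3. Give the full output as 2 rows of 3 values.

-5 7 -7
-1 1 -1

Output[0,0]: The receptive field on the input at this output position is [3 1 5 / 5 0 3 / 4 3 2]. Elementwise product with the kernel and sum: 3·-1 + 1·2 + 5·-1 + 5·1 + 3·-1 + 3·-1 + 2·1.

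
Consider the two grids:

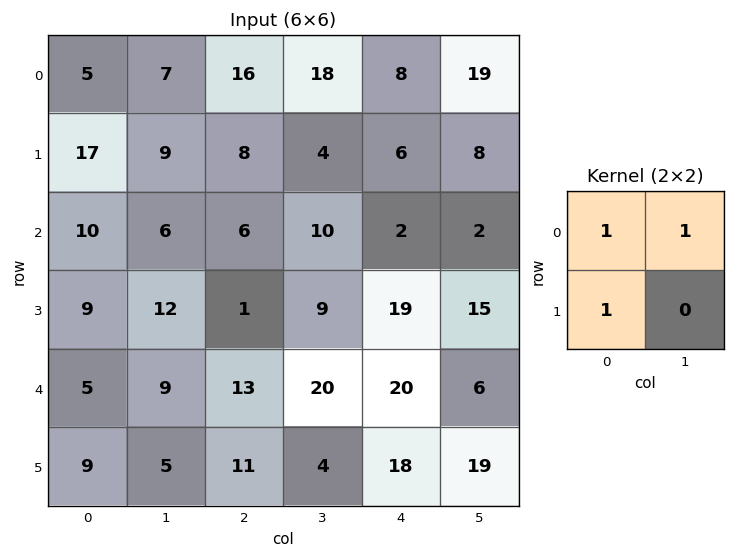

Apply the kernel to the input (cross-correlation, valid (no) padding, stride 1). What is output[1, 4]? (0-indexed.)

The receptive field on the input at this output position is [6 8 / 2 2]. Elementwise product with the kernel and sum: 6·1 + 8·1 + 2·1.

16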